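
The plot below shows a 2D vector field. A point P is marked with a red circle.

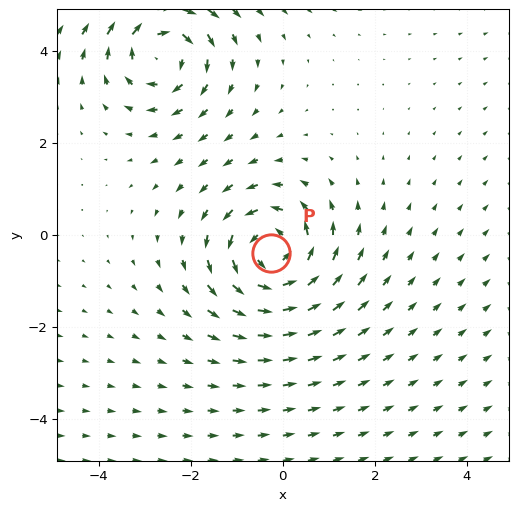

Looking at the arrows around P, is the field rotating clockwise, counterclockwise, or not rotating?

Near P at (-0.3, -0.4) the arrows circulate counterclockwise. The curl (z-component) there is about +5; positive curl means counterclockwise rotation.

counterclockwise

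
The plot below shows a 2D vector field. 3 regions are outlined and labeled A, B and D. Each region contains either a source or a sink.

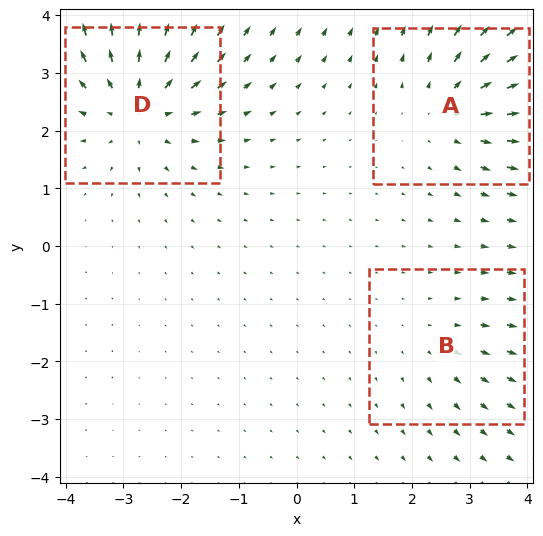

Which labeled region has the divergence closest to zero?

B

Divergence at each region's feature centre — A: about +3, B: about +2, D: about +5. Region B is closest to zero.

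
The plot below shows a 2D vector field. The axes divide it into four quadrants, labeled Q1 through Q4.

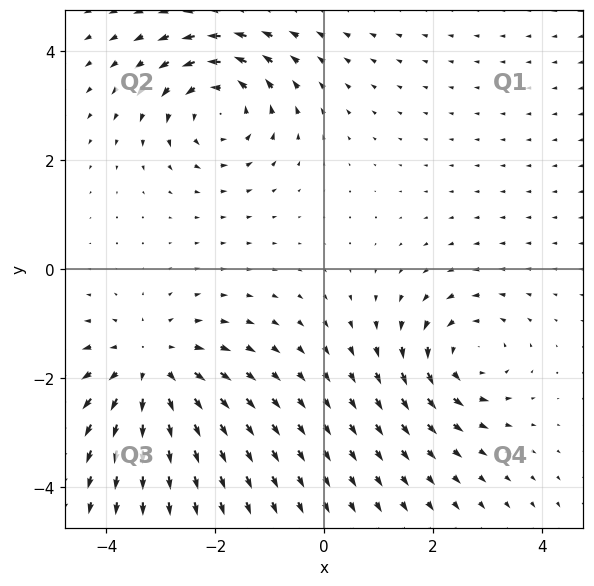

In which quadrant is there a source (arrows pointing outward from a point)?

The source sits at approximately (-3.2, -1.8), which lies in quadrant Q3. The divergence there is about +3, positive as expected for a source.

Q3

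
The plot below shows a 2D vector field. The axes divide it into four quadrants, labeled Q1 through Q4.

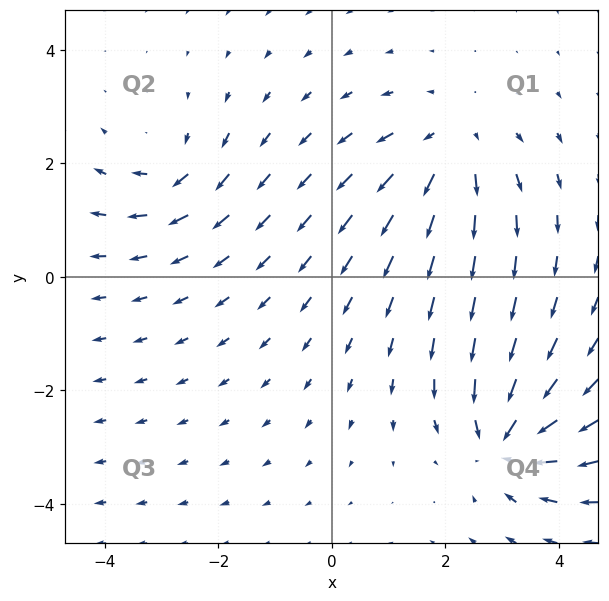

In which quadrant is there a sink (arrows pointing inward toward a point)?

The sink sits at approximately (3.1, -2.9), which lies in quadrant Q4. The divergence there is about -5, negative as expected for a sink.

Q4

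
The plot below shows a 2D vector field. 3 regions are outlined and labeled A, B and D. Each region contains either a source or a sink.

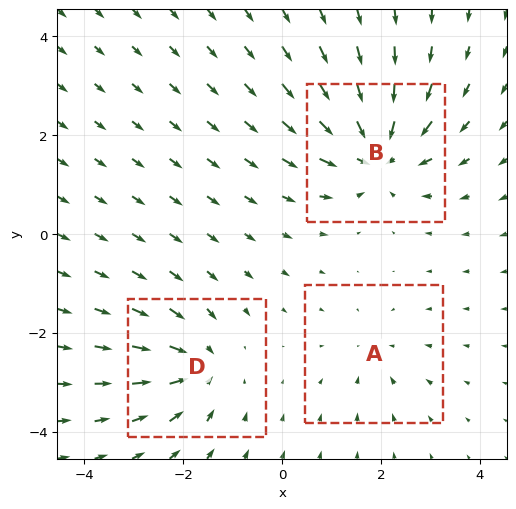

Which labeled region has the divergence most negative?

B

Divergence at each region's feature centre — A: about -2, B: about -5, D: about -4. Region B is most negative.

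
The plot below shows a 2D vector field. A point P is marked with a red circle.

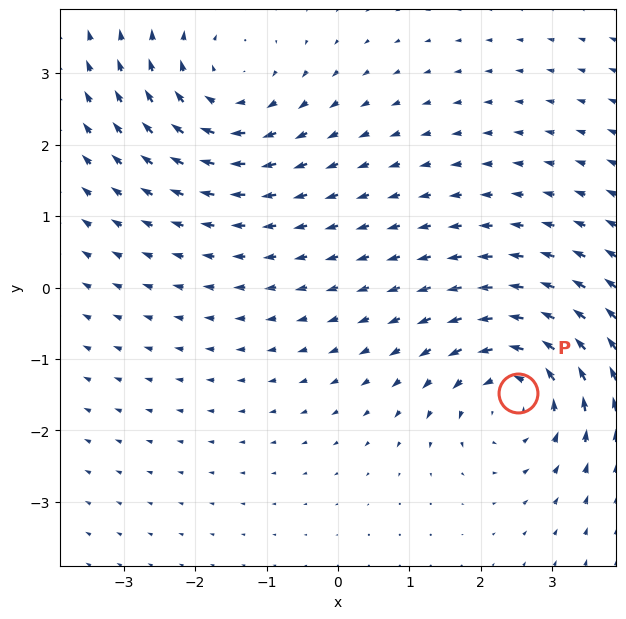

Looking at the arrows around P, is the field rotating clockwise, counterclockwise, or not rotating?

Near P at (2.5, -1.5) the arrows circulate counterclockwise. The curl (z-component) there is about +5; positive curl means counterclockwise rotation.

counterclockwise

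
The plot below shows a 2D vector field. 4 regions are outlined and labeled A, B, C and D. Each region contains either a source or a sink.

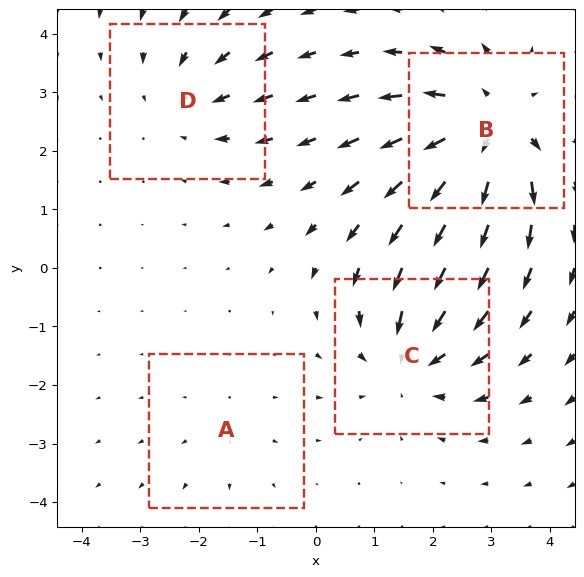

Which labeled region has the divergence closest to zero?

A

Divergence at each region's feature centre — A: about +2, B: about +6, C: about -4, D: about -3. Region A is closest to zero.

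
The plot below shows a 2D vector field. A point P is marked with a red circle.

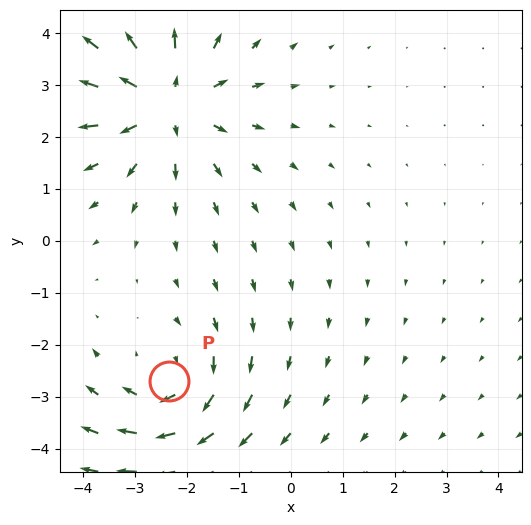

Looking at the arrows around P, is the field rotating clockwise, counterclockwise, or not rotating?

Near P at (-2.3, -2.7) the arrows circulate clockwise. The curl (z-component) there is about -2; negative curl means clockwise rotation.

clockwise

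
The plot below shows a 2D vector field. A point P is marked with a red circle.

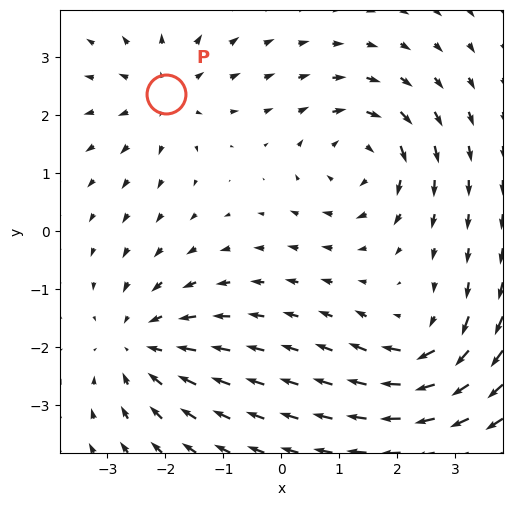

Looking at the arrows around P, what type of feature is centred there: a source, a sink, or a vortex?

source

At P (-2.0, 2.4) the arrows spread outward. Divergence about +3, curl ≈0 — positive divergence with near-zero curl is a source.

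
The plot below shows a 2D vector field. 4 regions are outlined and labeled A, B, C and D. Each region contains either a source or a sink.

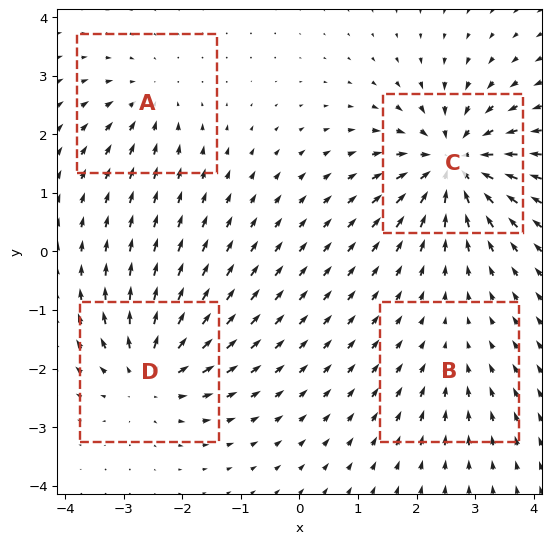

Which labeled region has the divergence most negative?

Divergence at each region's feature centre — A: about -4, B: about -2, C: about -8, D: about +6. Region C is most negative.

C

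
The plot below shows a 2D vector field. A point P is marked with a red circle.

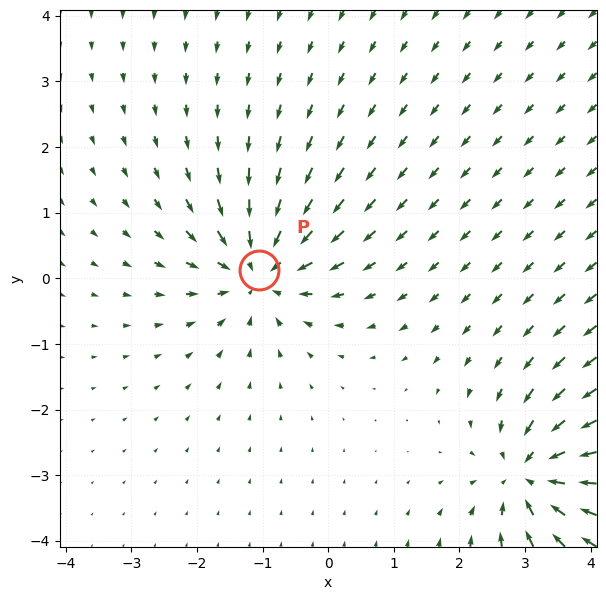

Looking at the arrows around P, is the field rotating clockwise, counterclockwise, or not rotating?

not rotating

Near P at (-1.1, 0.1) the arrows show no circulation. The curl there is ≈0.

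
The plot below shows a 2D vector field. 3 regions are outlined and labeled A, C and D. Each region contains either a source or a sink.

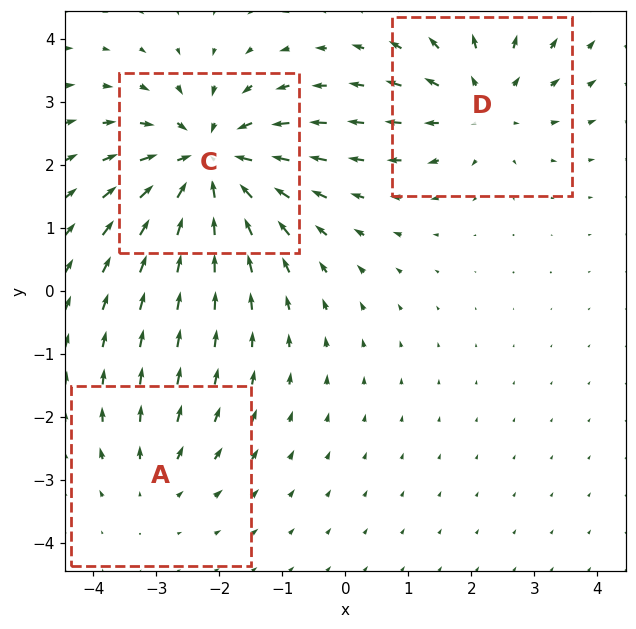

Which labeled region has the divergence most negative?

C

Divergence at each region's feature centre — A: about +2, C: about -5, D: about +3. Region C is most negative.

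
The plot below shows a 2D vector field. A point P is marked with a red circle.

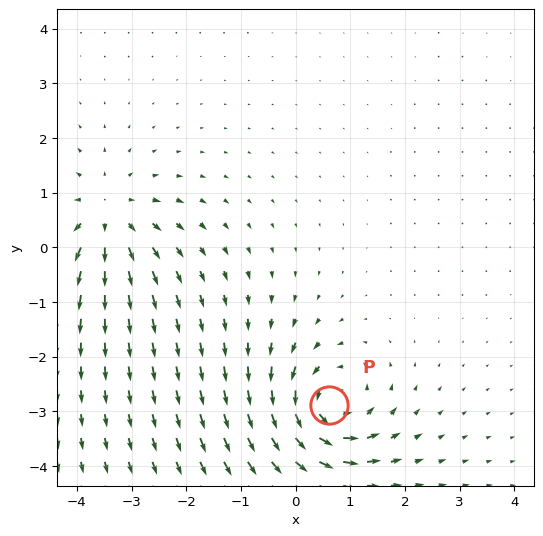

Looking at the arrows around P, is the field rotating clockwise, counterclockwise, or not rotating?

counterclockwise

Near P at (0.6, -2.9) the arrows circulate counterclockwise. The curl (z-component) there is about +6; positive curl means counterclockwise rotation.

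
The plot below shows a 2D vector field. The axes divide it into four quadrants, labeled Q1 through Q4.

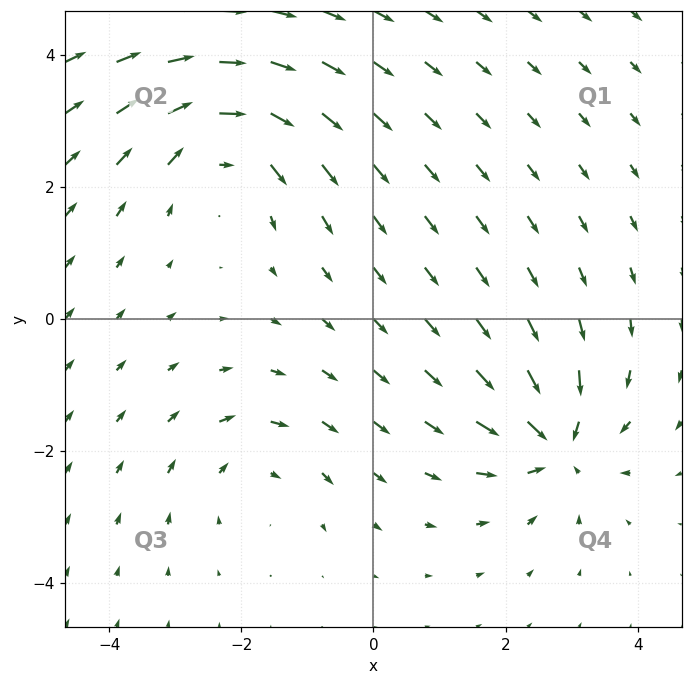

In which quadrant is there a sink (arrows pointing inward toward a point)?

Q4

The sink sits at approximately (2.8, -1.9), which lies in quadrant Q4. The divergence there is about -5, negative as expected for a sink.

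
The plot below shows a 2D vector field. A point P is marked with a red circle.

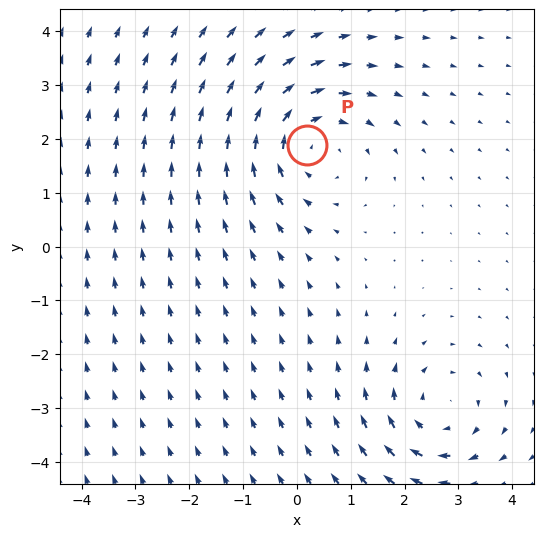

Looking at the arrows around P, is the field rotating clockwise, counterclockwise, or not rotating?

clockwise

Near P at (0.2, 1.9) the arrows circulate clockwise. The curl (z-component) there is about -3; negative curl means clockwise rotation.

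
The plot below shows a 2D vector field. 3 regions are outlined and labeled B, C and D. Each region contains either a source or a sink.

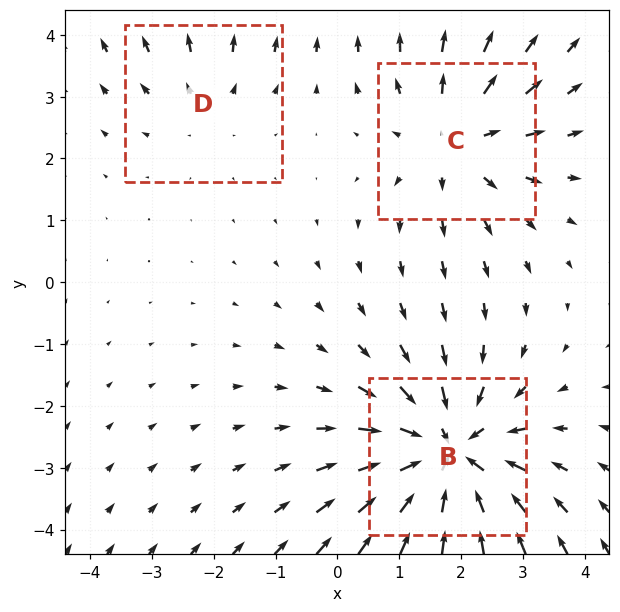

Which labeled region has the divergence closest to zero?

Divergence at each region's feature centre — B: about -5, C: about +3, D: about +2. Region D is closest to zero.

D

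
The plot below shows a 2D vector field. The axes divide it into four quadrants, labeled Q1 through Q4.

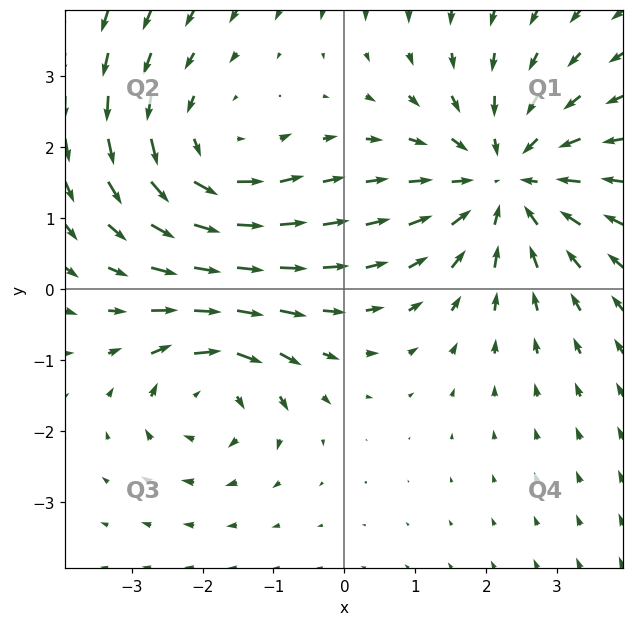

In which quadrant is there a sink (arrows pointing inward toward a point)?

The sink sits at approximately (2.3, 1.5), which lies in quadrant Q1. The divergence there is about -3, negative as expected for a sink.

Q1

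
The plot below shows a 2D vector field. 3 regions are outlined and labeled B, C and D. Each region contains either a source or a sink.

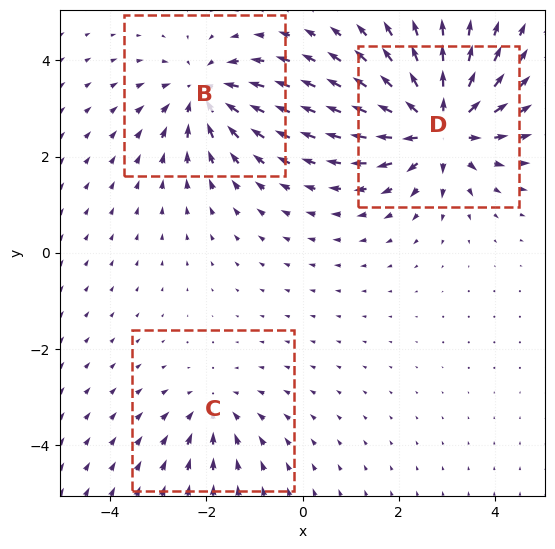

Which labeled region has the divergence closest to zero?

Divergence at each region's feature centre — B: about -4, C: about -2, D: about +6. Region C is closest to zero.

C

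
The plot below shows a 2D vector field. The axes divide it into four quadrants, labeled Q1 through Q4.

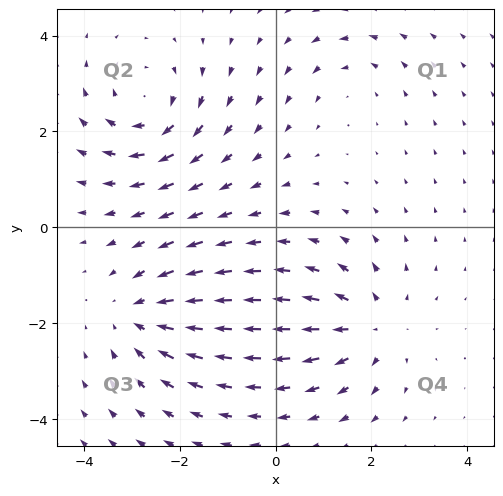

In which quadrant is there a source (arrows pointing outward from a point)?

Q4

The source sits at approximately (2.0, -2.1), which lies in quadrant Q4. The divergence there is about +4, positive as expected for a source.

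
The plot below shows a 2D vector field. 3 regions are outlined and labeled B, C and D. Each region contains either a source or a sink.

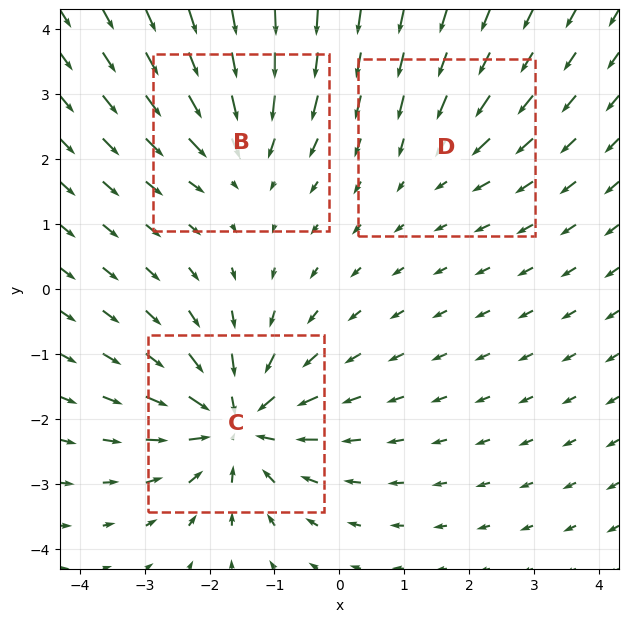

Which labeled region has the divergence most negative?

C

Divergence at each region's feature centre — B: about -3, C: about -6, D: about -2. Region C is most negative.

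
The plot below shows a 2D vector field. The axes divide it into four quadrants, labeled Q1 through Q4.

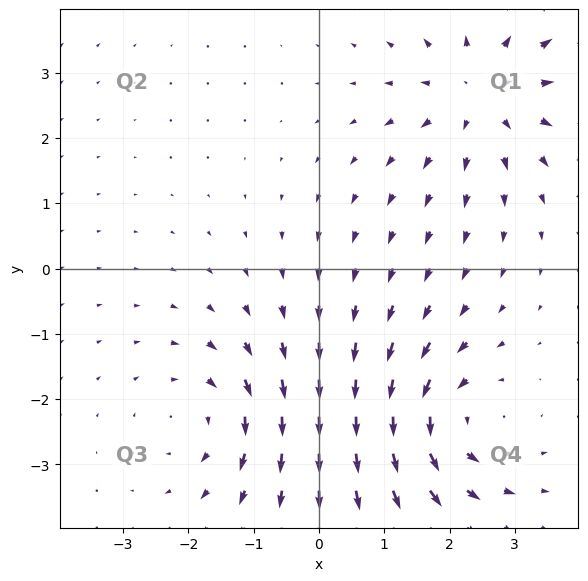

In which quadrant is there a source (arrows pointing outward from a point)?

Q1

The source sits at approximately (2.5, 2.7), which lies in quadrant Q1. The divergence there is about +4, positive as expected for a source.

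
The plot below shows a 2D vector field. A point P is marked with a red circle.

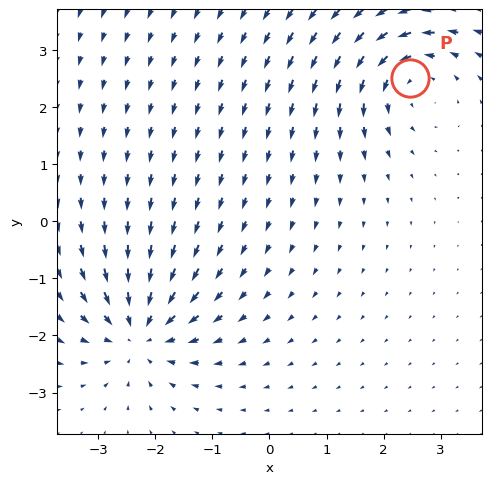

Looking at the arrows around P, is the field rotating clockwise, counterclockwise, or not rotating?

counterclockwise

Near P at (2.5, 2.5) the arrows circulate counterclockwise. The curl (z-component) there is about +5; positive curl means counterclockwise rotation.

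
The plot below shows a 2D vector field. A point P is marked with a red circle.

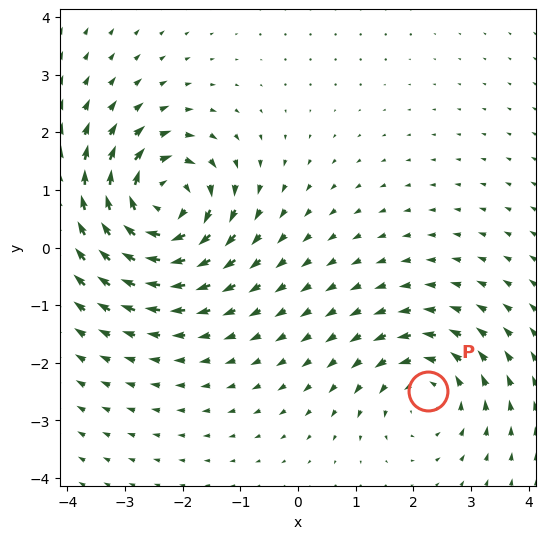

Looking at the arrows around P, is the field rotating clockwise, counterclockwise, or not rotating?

Near P at (2.3, -2.5) the arrows circulate counterclockwise. The curl (z-component) there is about +3; positive curl means counterclockwise rotation.

counterclockwise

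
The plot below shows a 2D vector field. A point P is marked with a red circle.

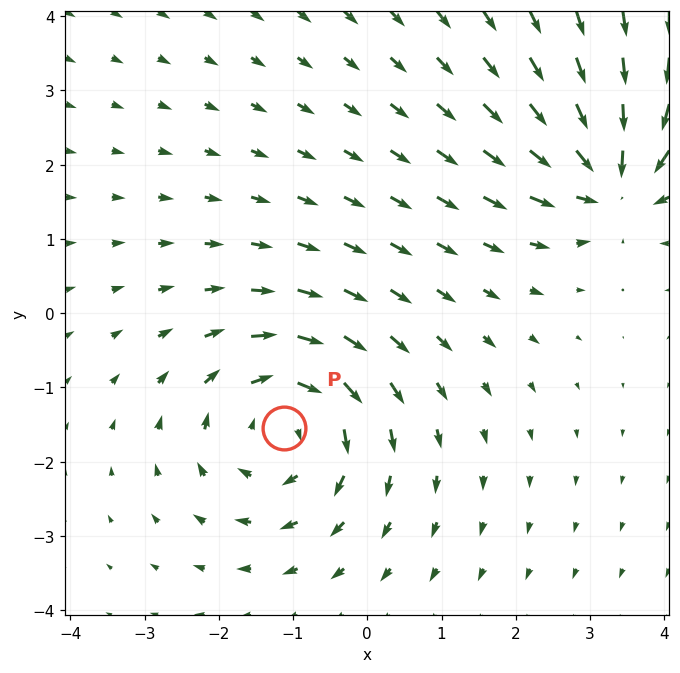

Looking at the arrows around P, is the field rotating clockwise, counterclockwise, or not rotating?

Near P at (-1.1, -1.5) the arrows circulate clockwise. The curl (z-component) there is about -4; negative curl means clockwise rotation.

clockwise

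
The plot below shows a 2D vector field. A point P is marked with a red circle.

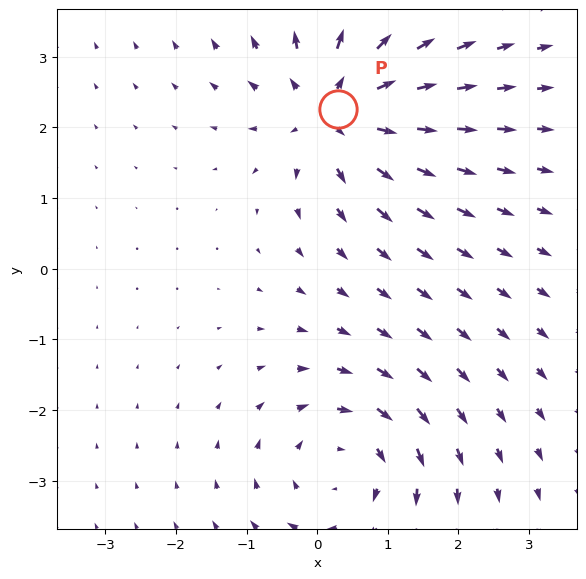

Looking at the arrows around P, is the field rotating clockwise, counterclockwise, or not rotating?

not rotating

Near P at (0.3, 2.3) the arrows show no circulation. The curl there is ≈0.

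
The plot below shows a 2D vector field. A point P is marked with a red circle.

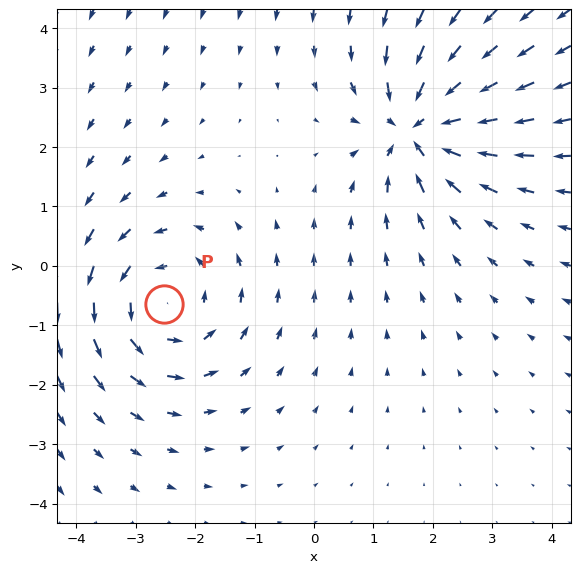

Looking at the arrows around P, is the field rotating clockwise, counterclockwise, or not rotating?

counterclockwise

Near P at (-2.5, -0.6) the arrows circulate counterclockwise. The curl (z-component) there is about +3; positive curl means counterclockwise rotation.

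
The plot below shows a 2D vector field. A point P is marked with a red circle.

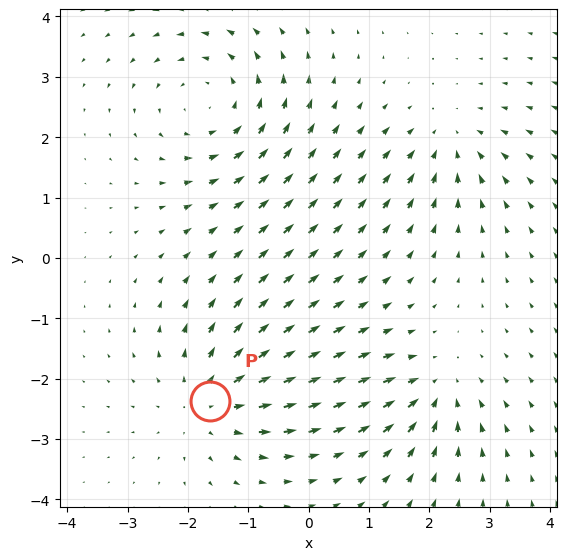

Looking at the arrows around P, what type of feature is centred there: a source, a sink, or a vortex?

At P (-1.6, -2.4) the arrows spread outward. Divergence about +4, curl ≈0 — positive divergence with near-zero curl is a source.

source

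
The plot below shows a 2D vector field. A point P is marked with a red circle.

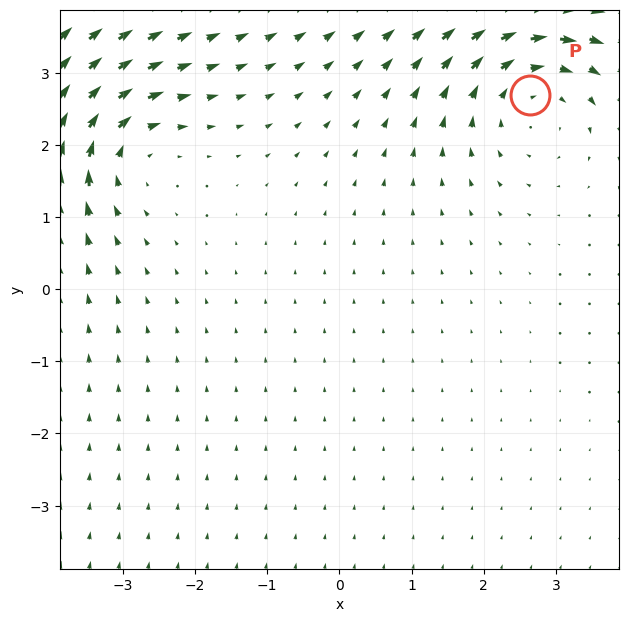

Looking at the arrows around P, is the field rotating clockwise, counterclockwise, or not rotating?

Near P at (2.6, 2.7) the arrows circulate clockwise. The curl (z-component) there is about -3; negative curl means clockwise rotation.

clockwise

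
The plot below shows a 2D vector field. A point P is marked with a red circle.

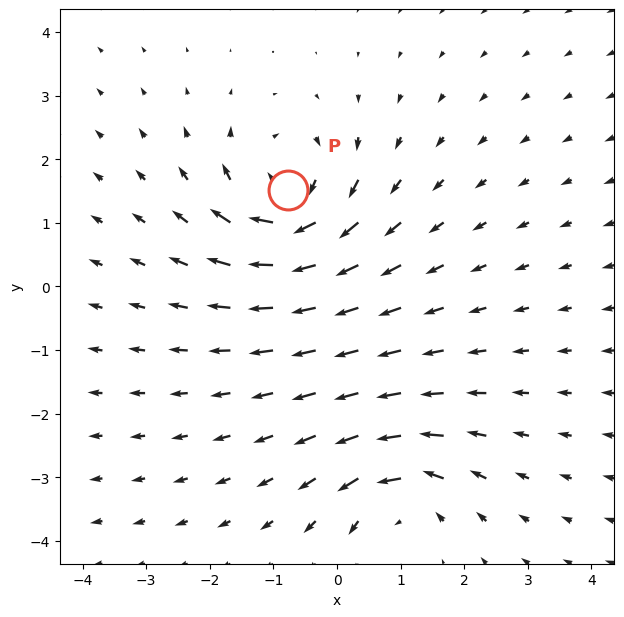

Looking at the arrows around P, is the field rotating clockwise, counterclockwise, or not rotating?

Near P at (-0.8, 1.5) the arrows circulate clockwise. The curl (z-component) there is about -5; negative curl means clockwise rotation.

clockwise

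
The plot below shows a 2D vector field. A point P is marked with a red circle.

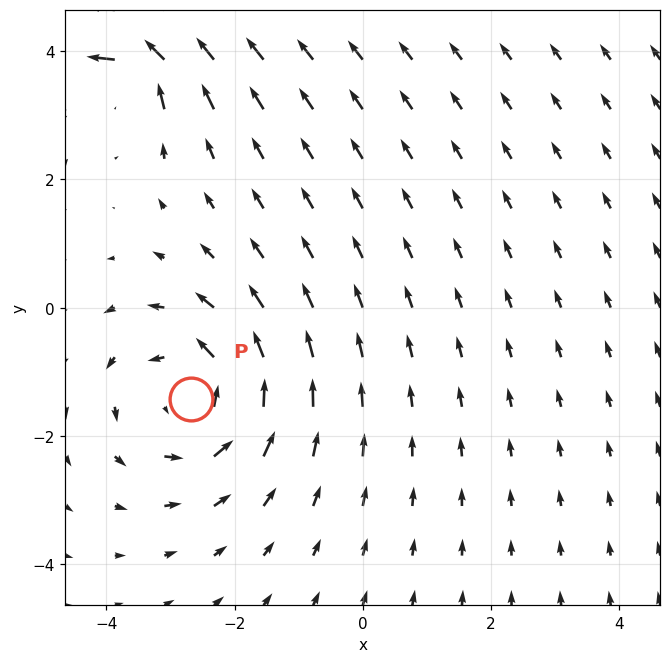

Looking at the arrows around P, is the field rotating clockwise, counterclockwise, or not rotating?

Near P at (-2.7, -1.4) the arrows circulate counterclockwise. The curl (z-component) there is about +3; positive curl means counterclockwise rotation.

counterclockwise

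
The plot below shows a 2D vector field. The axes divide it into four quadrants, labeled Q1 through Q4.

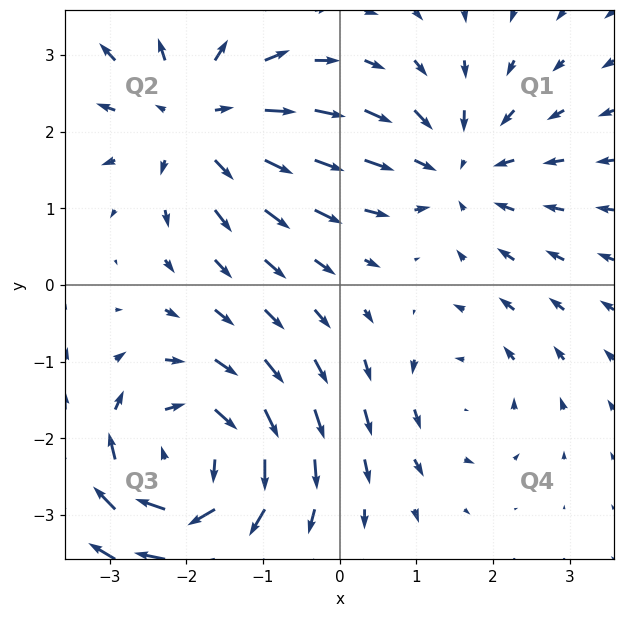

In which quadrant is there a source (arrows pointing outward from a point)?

The source sits at approximately (-1.9, 2.2), which lies in quadrant Q2. The divergence there is about +4, positive as expected for a source.

Q2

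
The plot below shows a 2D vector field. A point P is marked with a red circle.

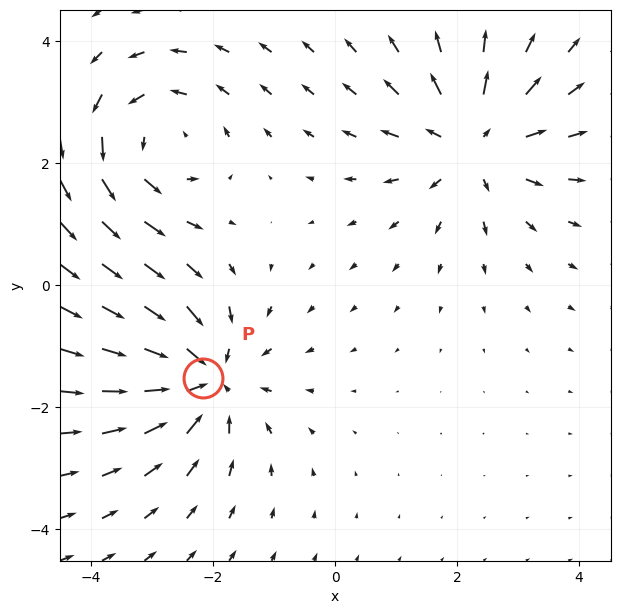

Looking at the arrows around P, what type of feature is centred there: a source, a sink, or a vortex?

At P (-2.2, -1.5) the arrows converge inward. Divergence about -5, curl ≈0 — negative divergence with near-zero curl is a sink.

sink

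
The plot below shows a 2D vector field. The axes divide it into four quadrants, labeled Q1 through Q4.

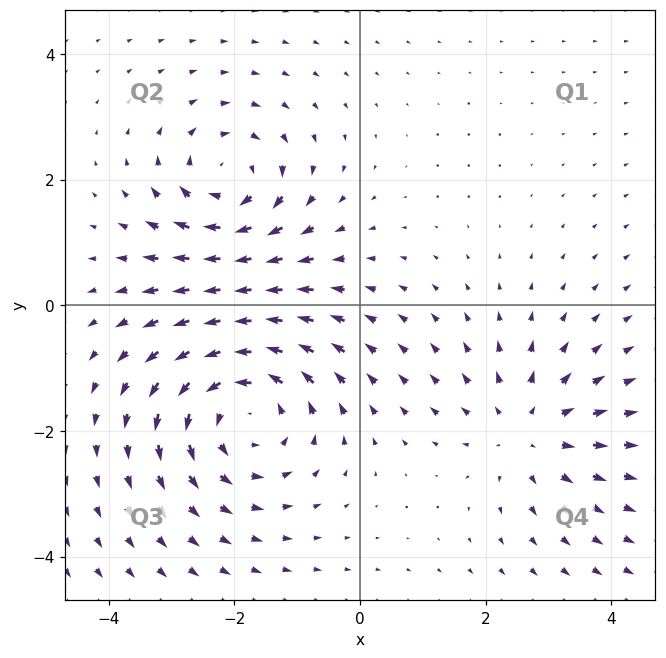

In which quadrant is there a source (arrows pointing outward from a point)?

Q4

The source sits at approximately (2.7, -2.0), which lies in quadrant Q4. The divergence there is about +3, positive as expected for a source.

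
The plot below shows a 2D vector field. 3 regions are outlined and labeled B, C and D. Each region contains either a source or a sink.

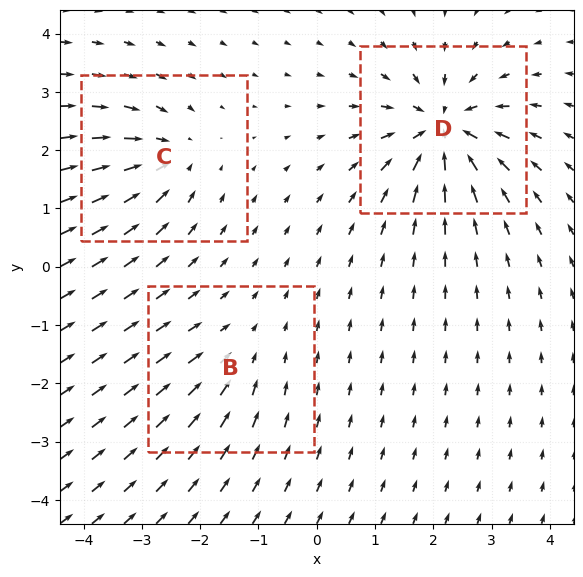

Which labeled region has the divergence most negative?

D

Divergence at each region's feature centre — B: about -2, C: about -4, D: about -6. Region D is most negative.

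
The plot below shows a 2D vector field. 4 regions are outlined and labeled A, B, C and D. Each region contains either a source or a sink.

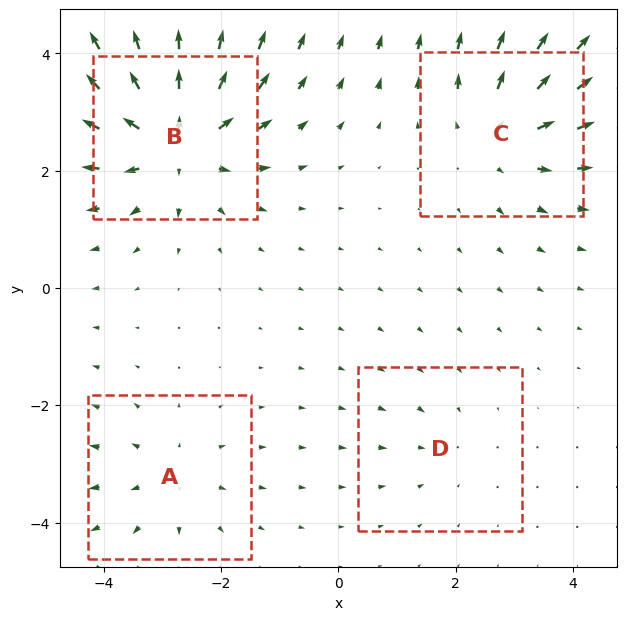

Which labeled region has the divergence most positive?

Divergence at each region's feature centre — A: about +3, B: about +7, C: about +5, D: about -2. Region B is most positive.

B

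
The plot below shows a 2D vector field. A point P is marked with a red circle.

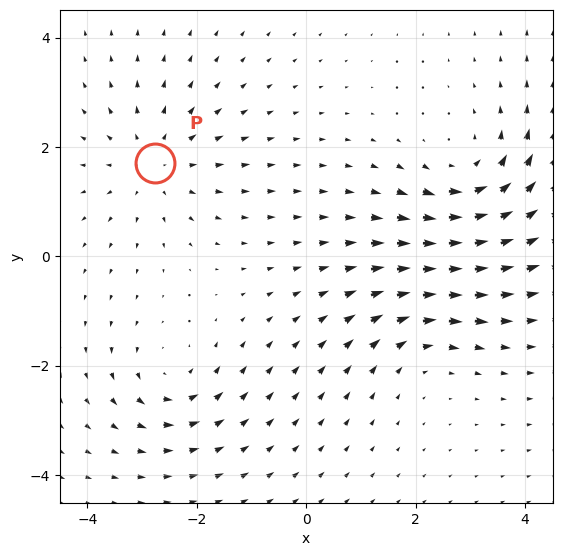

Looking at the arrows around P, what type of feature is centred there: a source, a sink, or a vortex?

At P (-2.8, 1.7) the arrows spread outward. Divergence about +3, curl ≈0 — positive divergence with near-zero curl is a source.

source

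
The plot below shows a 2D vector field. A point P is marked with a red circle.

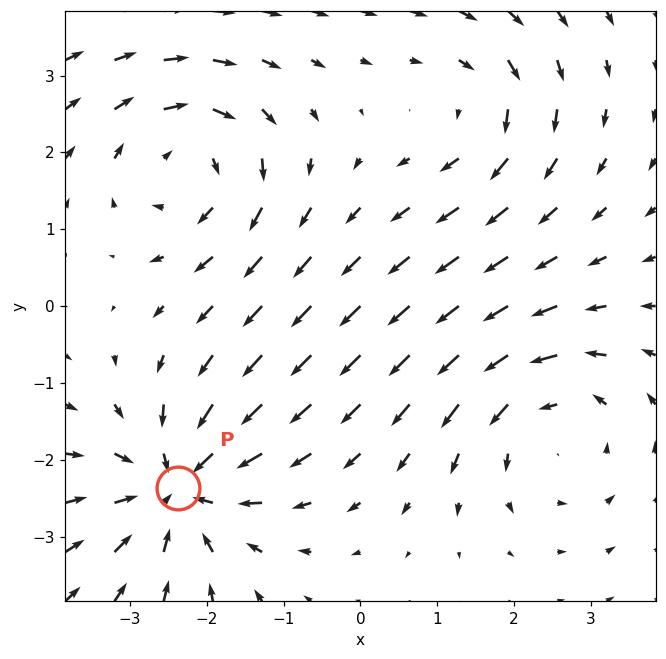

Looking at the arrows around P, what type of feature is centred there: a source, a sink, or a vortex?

sink

At P (-2.4, -2.4) the arrows converge inward. Divergence about -5, curl ≈0 — negative divergence with near-zero curl is a sink.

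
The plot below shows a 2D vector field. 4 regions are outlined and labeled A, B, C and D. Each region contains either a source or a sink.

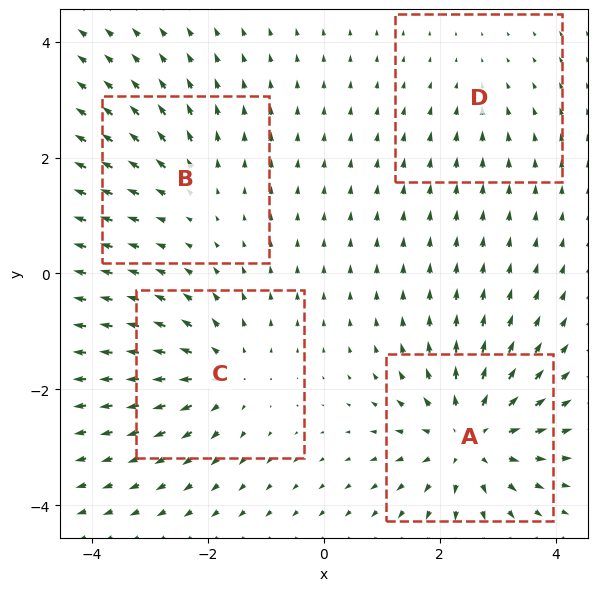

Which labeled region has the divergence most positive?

A

Divergence at each region's feature centre — A: about +7, B: about +3, C: about +5, D: about -2. Region A is most positive.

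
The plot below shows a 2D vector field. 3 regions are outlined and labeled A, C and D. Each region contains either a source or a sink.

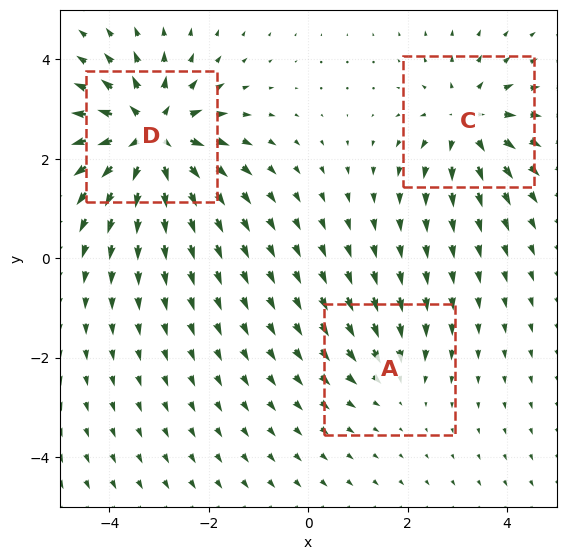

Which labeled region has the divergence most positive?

Divergence at each region's feature centre — A: about -2, C: about +4, D: about +6. Region D is most positive.

D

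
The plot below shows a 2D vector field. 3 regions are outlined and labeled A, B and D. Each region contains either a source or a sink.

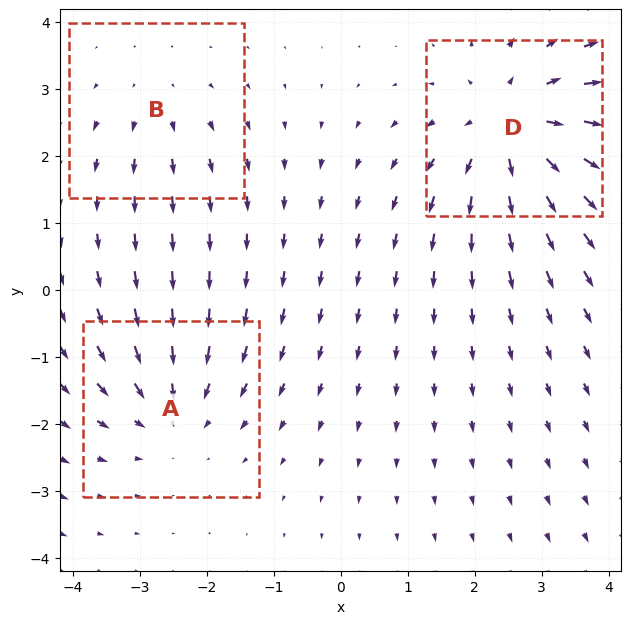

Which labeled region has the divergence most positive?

Divergence at each region's feature centre — A: about -3, B: about +2, D: about +4. Region D is most positive.

D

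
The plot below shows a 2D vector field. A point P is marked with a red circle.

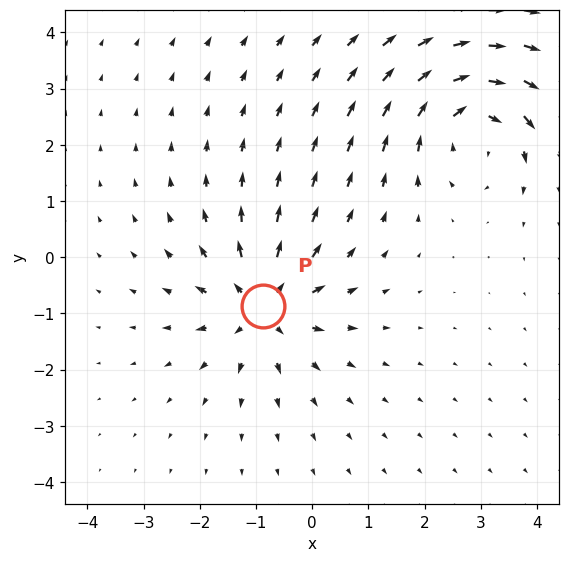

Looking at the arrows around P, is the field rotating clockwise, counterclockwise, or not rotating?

Near P at (-0.9, -0.9) the arrows show no circulation. The curl there is ≈0.

not rotating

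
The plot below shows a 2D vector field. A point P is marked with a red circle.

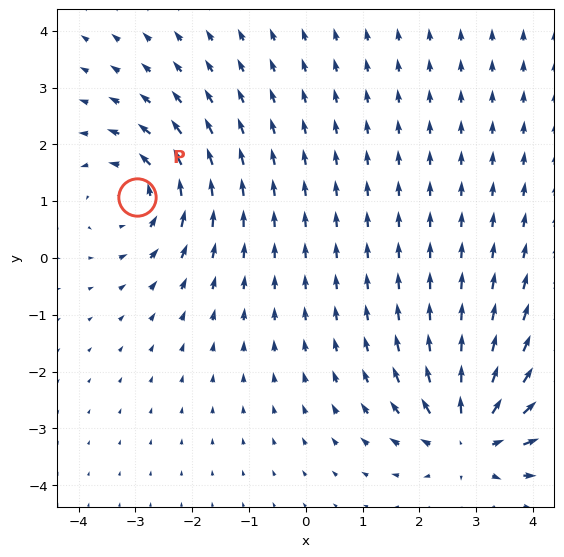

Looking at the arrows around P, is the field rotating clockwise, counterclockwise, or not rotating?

Near P at (-3.0, 1.1) the arrows circulate counterclockwise. The curl (z-component) there is about +4; positive curl means counterclockwise rotation.

counterclockwise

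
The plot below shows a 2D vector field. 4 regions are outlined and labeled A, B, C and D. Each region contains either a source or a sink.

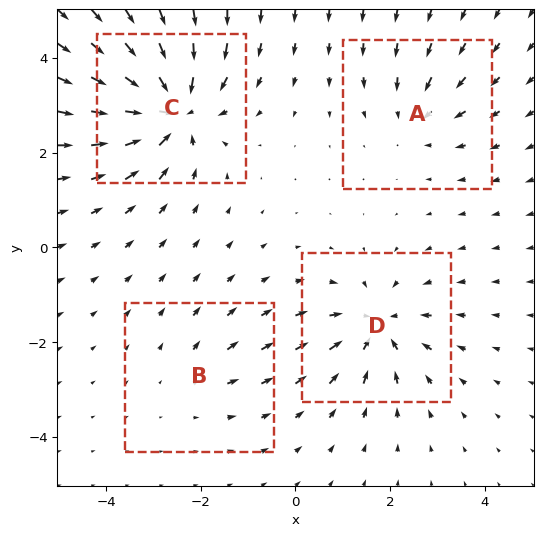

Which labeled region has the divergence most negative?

Divergence at each region's feature centre — A: about -3, B: about +2, C: about -8, D: about -5. Region C is most negative.

C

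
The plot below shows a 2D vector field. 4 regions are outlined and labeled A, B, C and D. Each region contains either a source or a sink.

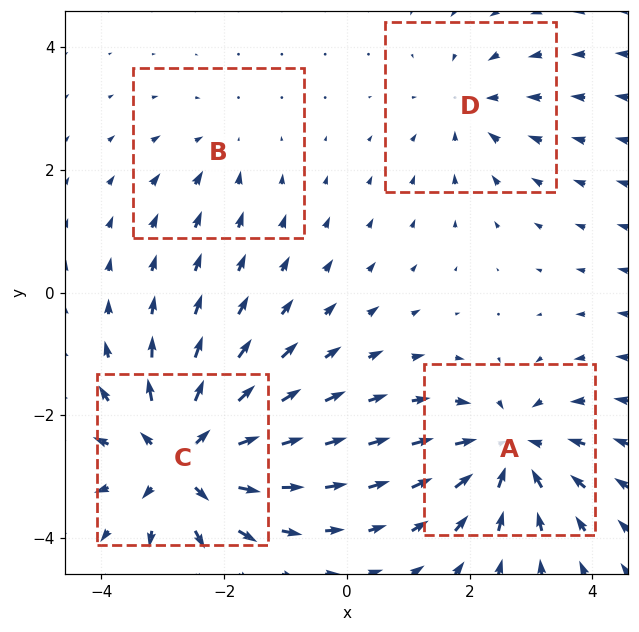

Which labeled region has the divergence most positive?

Divergence at each region's feature centre — A: about -6, B: about -2, C: about +7, D: about -3. Region C is most positive.

C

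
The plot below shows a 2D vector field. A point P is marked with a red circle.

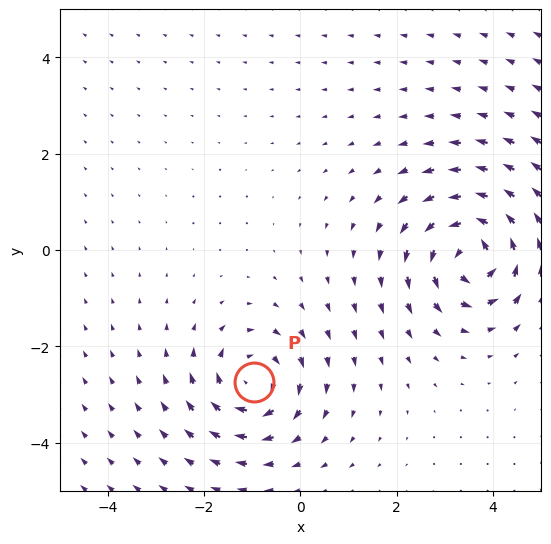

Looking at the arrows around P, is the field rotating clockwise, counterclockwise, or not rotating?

clockwise

Near P at (-1.0, -2.7) the arrows circulate clockwise. The curl (z-component) there is about -5; negative curl means clockwise rotation.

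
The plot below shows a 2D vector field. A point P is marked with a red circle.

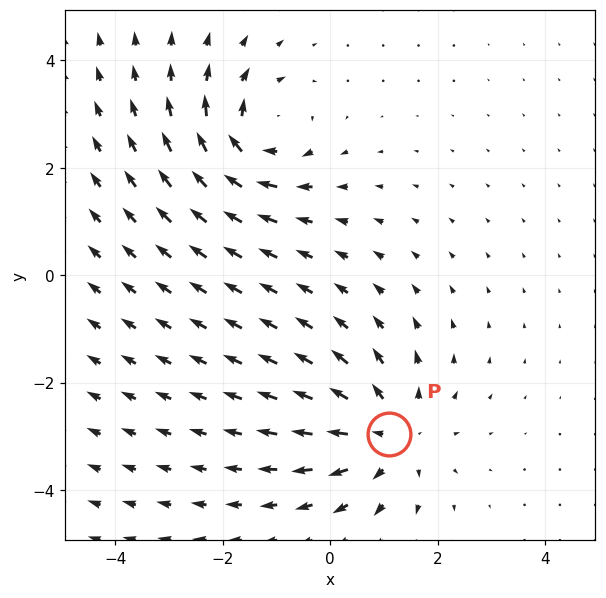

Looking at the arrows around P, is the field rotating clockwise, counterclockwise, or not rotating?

Near P at (1.1, -3.0) the arrows show no circulation. The curl there is ≈0.

not rotating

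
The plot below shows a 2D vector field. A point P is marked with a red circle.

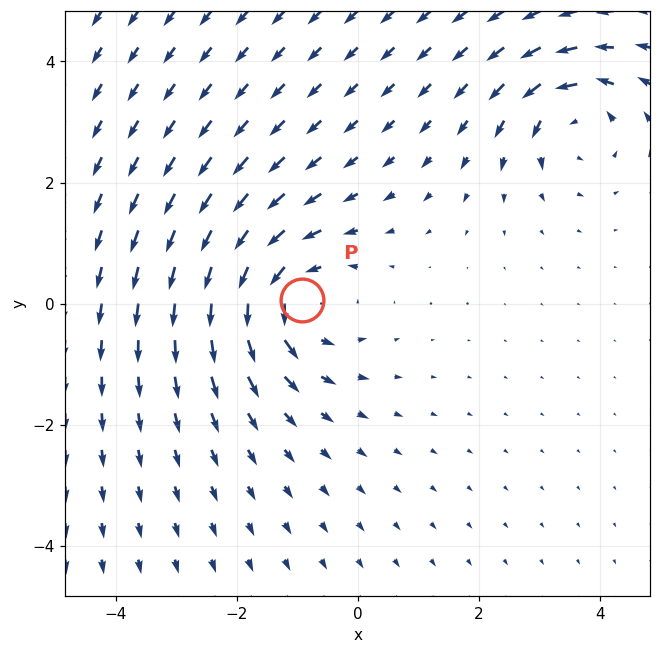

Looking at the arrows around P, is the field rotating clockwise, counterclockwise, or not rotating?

Near P at (-0.9, 0.1) the arrows circulate counterclockwise. The curl (z-component) there is about +4; positive curl means counterclockwise rotation.

counterclockwise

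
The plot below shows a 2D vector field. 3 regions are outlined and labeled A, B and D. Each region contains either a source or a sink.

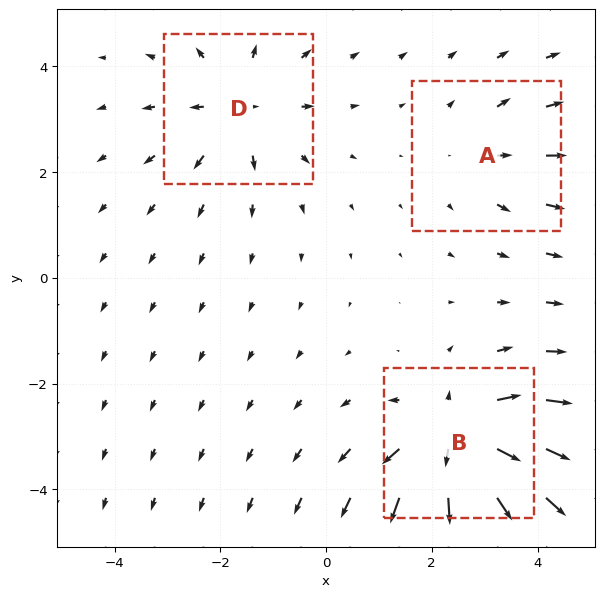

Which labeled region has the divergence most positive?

Divergence at each region's feature centre — A: about +2, B: about +5, D: about +3. Region B is most positive.

B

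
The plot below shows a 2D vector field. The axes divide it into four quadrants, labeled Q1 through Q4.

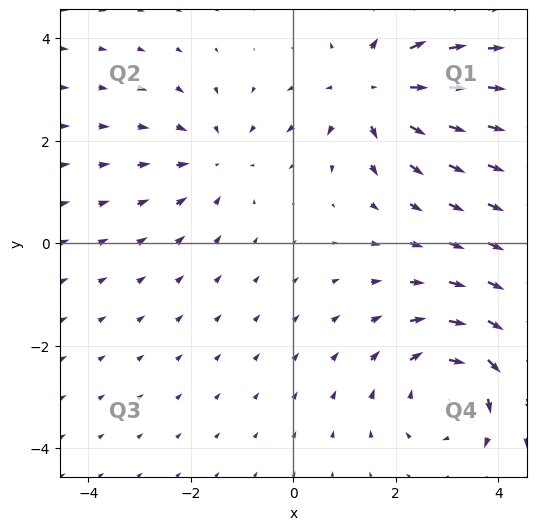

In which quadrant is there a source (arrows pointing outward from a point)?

Q1

The source sits at approximately (1.5, 3.0), which lies in quadrant Q1. The divergence there is about +4, positive as expected for a source.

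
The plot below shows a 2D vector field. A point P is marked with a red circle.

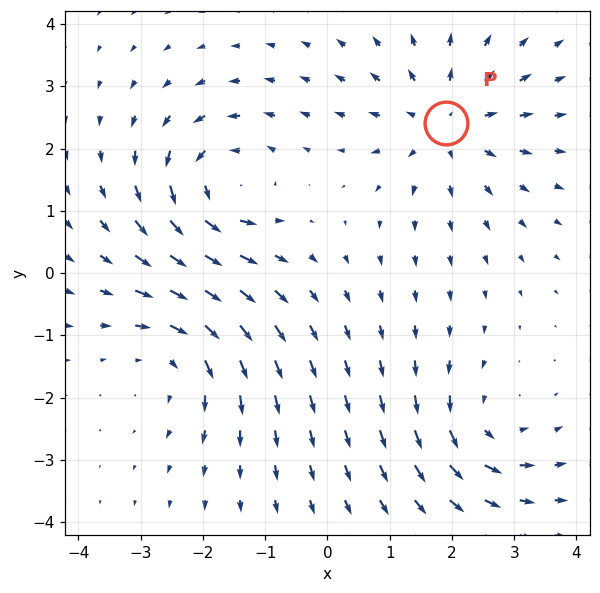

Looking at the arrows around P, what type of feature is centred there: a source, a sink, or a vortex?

source

At P (1.9, 2.4) the arrows spread outward. Divergence about +5, curl ≈0 — positive divergence with near-zero curl is a source.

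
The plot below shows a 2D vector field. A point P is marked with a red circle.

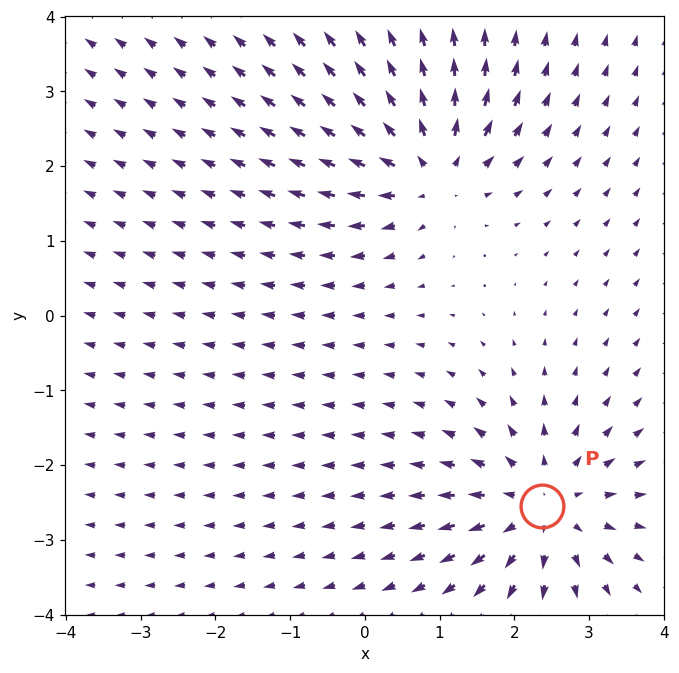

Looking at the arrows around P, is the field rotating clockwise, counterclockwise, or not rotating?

Near P at (2.4, -2.6) the arrows show no circulation. The curl there is ≈0.

not rotating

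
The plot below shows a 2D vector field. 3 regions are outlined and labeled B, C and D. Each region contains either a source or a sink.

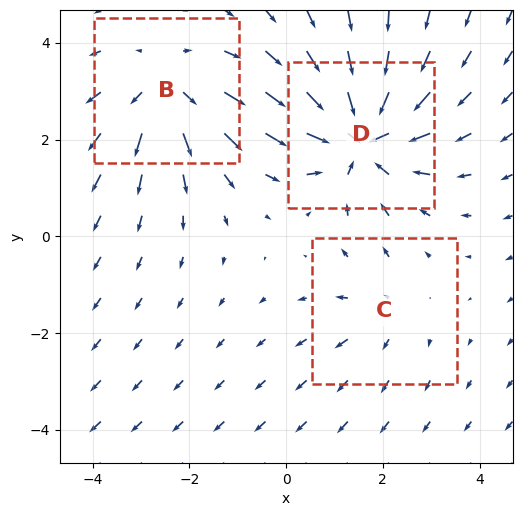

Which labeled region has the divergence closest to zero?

Divergence at each region's feature centre — B: about +3, C: about +2, D: about -5. Region C is closest to zero.

C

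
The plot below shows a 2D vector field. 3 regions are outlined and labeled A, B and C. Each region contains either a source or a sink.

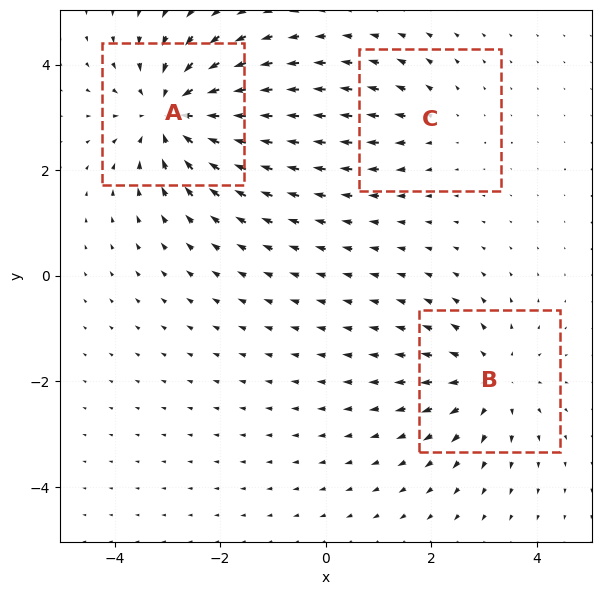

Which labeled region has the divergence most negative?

Divergence at each region's feature centre — A: about -5, B: about +3, C: about +2. Region A is most negative.

A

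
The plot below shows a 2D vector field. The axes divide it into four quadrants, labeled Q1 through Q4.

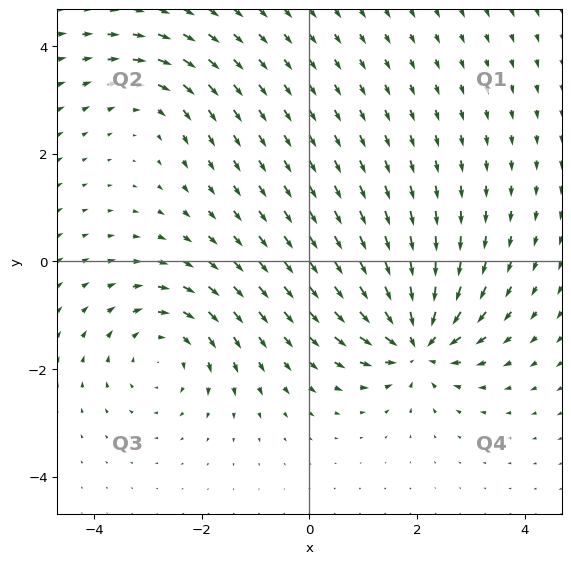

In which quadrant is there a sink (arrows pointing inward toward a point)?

The sink sits at approximately (2.0, -1.5), which lies in quadrant Q4. The divergence there is about -7, negative as expected for a sink.

Q4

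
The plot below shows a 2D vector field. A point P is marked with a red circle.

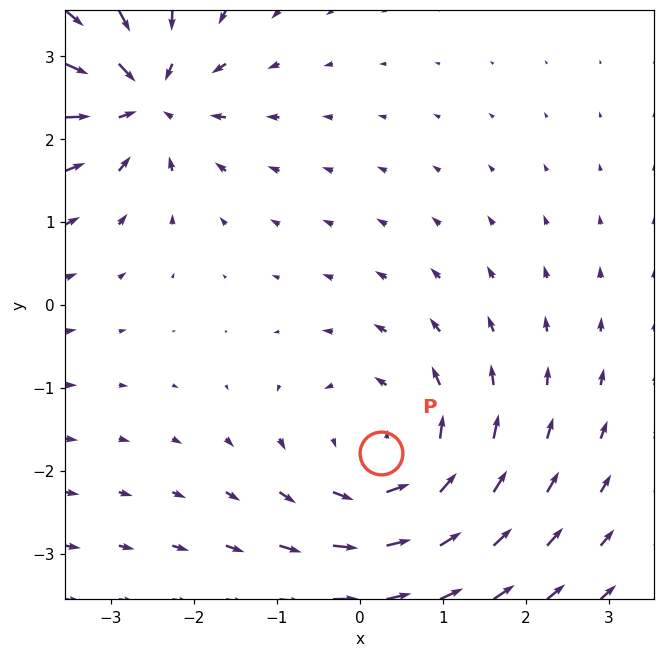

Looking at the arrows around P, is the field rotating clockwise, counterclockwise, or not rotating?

counterclockwise

Near P at (0.3, -1.8) the arrows circulate counterclockwise. The curl (z-component) there is about +4; positive curl means counterclockwise rotation.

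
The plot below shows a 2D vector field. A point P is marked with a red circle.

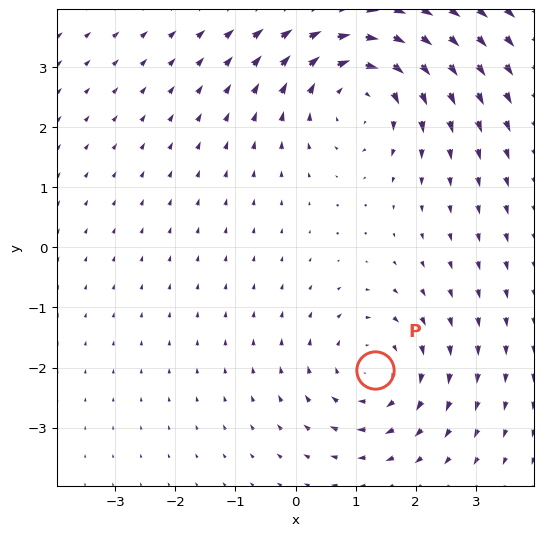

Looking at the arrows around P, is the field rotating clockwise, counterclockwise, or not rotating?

clockwise

Near P at (1.3, -2.0) the arrows circulate clockwise. The curl (z-component) there is about -3; negative curl means clockwise rotation.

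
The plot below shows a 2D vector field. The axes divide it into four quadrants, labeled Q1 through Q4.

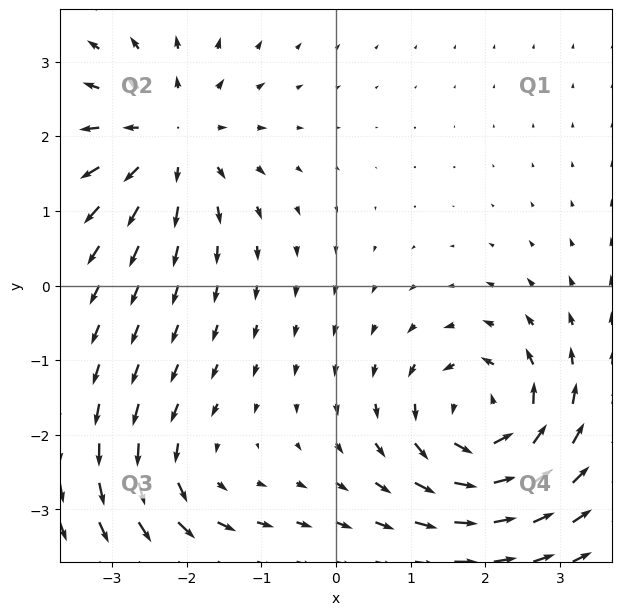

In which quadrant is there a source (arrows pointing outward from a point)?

The source sits at approximately (-2.2, 2.0), which lies in quadrant Q2. The divergence there is about +5, positive as expected for a source.

Q2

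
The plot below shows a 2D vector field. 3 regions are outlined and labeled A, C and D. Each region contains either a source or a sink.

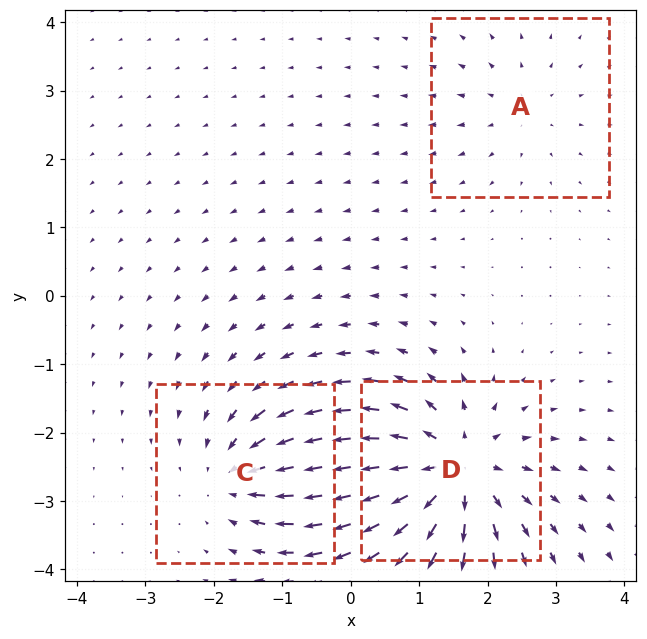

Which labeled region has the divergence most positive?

D

Divergence at each region's feature centre — A: about +2, C: about -4, D: about +6. Region D is most positive.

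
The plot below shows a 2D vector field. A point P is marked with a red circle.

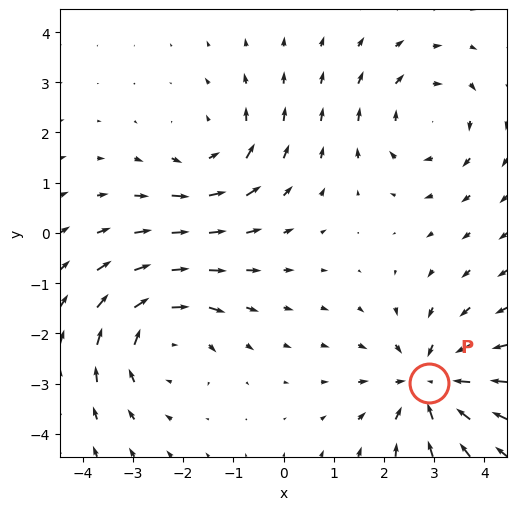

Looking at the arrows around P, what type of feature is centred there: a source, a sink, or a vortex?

At P (2.9, -3.0) the arrows converge inward. Divergence about -3, curl ≈0 — negative divergence with near-zero curl is a sink.

sink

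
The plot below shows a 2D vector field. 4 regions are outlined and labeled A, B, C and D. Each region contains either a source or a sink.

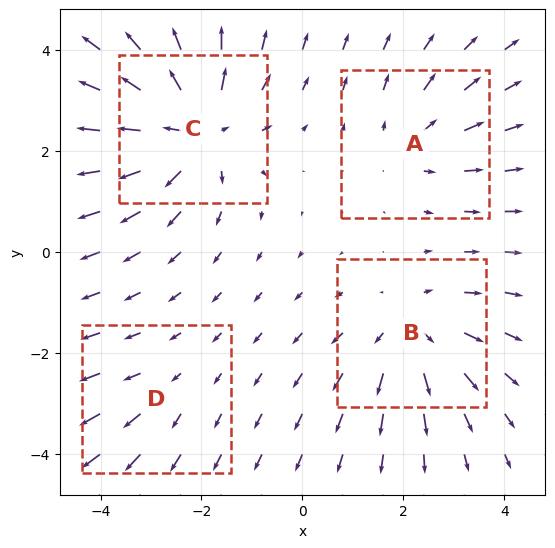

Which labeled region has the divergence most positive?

Divergence at each region's feature centre — A: about +3, B: about +4, C: about +6, D: about +2. Region C is most positive.

C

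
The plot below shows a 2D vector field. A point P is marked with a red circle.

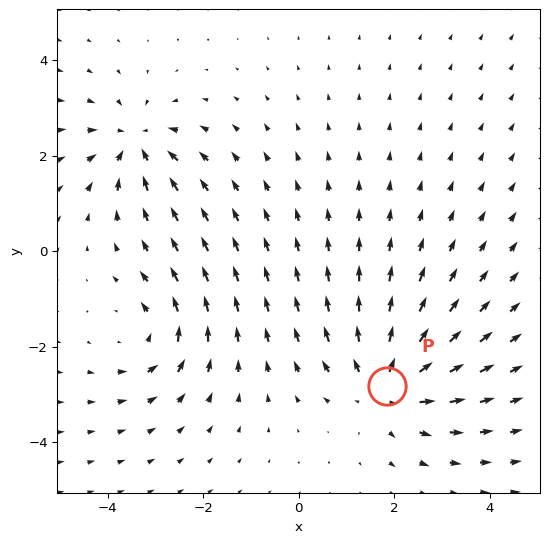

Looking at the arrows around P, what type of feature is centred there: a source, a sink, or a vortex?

source

At P (1.9, -2.8) the arrows spread outward. Divergence about +4, curl ≈0 — positive divergence with near-zero curl is a source.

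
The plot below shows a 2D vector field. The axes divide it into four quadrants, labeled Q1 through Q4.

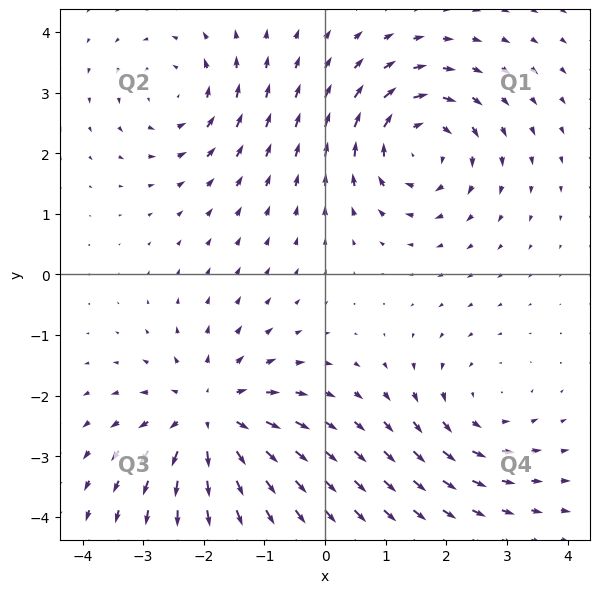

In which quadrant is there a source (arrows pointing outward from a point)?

The source sits at approximately (-1.9, -2.4), which lies in quadrant Q3. The divergence there is about +4, positive as expected for a source.

Q3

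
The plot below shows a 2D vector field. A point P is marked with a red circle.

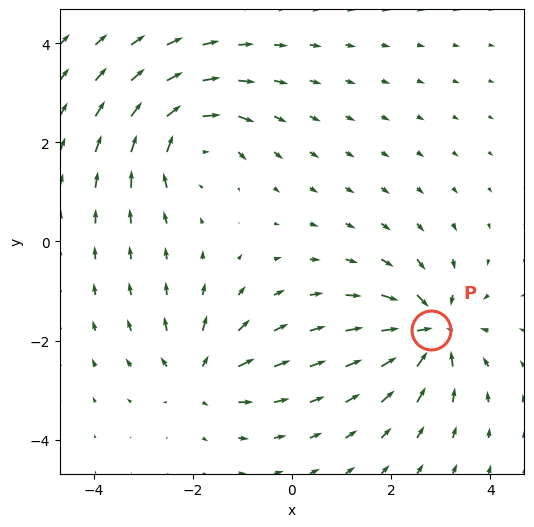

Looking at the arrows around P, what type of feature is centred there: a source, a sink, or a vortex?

sink

At P (2.8, -1.8) the arrows converge inward. Divergence about -6, curl ≈0 — negative divergence with near-zero curl is a sink.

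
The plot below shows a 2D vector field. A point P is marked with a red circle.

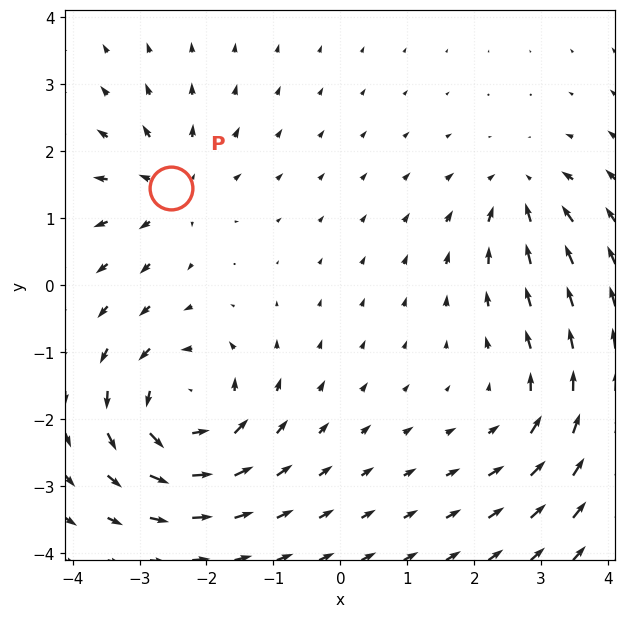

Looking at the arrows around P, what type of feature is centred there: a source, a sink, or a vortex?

source

At P (-2.5, 1.5) the arrows spread outward. Divergence about +4, curl ≈0 — positive divergence with near-zero curl is a source.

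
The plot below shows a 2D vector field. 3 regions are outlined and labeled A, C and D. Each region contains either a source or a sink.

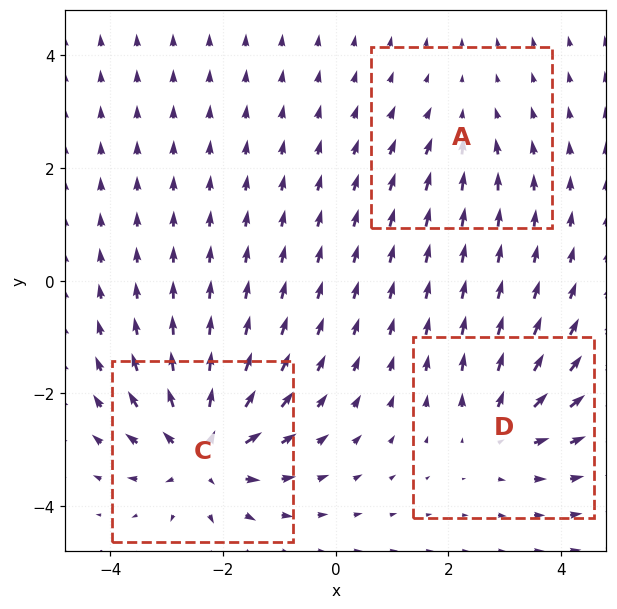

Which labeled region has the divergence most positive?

C

Divergence at each region's feature centre — A: about -2, C: about +6, D: about +4. Region C is most positive.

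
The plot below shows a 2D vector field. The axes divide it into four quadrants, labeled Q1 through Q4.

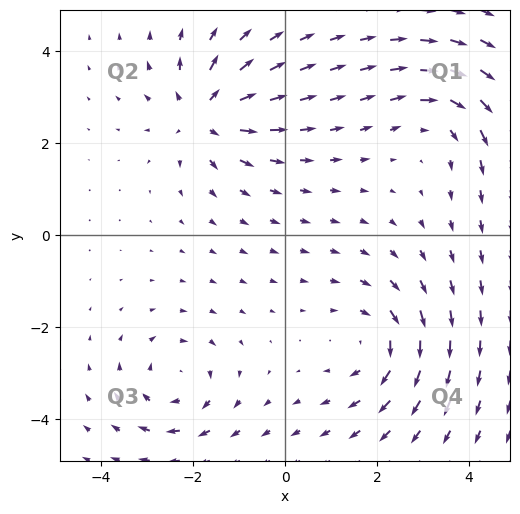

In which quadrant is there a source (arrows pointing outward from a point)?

The source sits at approximately (-1.8, 2.6), which lies in quadrant Q2. The divergence there is about +5, positive as expected for a source.

Q2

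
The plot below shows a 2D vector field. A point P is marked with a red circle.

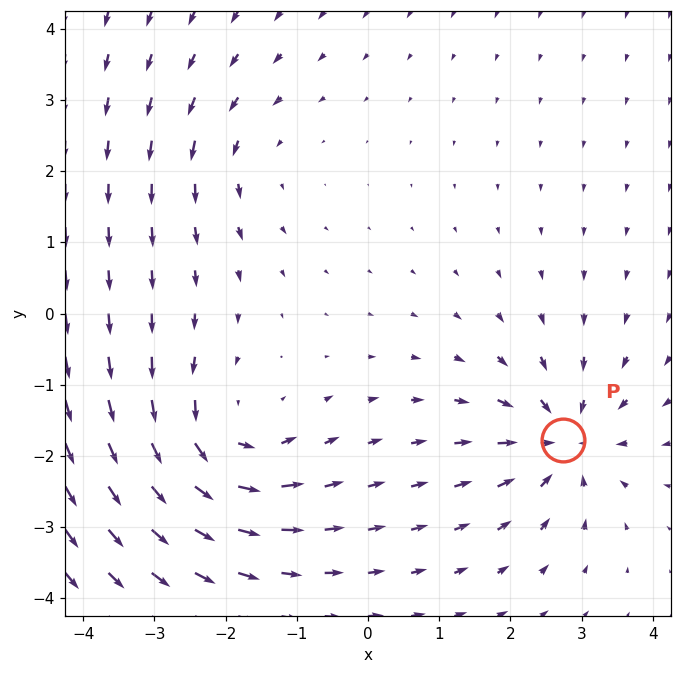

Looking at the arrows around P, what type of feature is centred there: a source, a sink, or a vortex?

sink

At P (2.7, -1.8) the arrows converge inward. Divergence about -5, curl ≈0 — negative divergence with near-zero curl is a sink.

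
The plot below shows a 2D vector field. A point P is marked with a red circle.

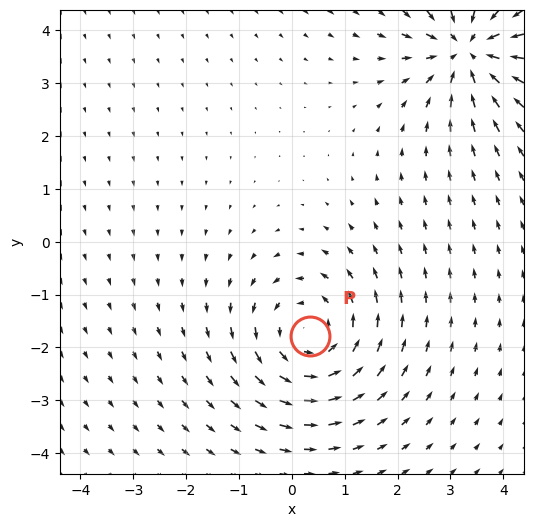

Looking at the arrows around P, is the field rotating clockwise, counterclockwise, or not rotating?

counterclockwise

Near P at (0.3, -1.8) the arrows circulate counterclockwise. The curl (z-component) there is about +4; positive curl means counterclockwise rotation.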